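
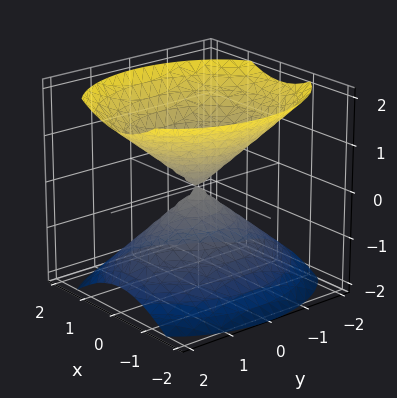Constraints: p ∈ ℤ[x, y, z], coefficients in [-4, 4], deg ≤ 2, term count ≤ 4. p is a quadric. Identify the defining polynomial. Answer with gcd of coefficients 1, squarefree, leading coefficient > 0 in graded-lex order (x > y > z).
I count 2 distinct pieces. They look like related sheets of one shape, so recover p as a whole.
deg p = 2. Two nappes meeting at a single point; a quadric.
Symmetries: mirror symmetry x ↦ −x ⇒ only even powers of x; mirror symmetry y ↦ −y ⇒ only even powers of y; mirror symmetry z ↦ −z ⇒ only even powers of z.
Reading off the gridlines: one z-axis crossing is at z = 0; one y-axis crossing is at y = 0.
Matching integer coefficients to the picture gives p.

3*x^2 + 2*y^2 - 3*z^2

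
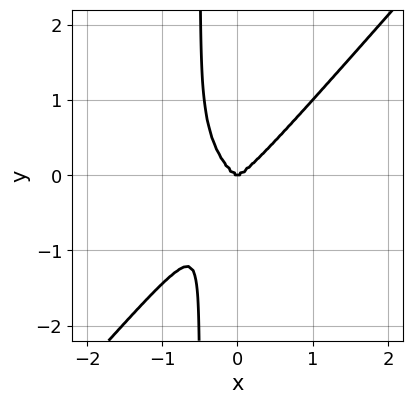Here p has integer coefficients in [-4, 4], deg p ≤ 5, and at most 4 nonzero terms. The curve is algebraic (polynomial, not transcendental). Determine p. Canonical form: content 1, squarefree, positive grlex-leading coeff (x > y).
1. deg p = 4. The shape is more complex than any degree-3 curve.
2. Observable constraints: one y-axis crossing is at y = 0; it crosses the x-axis at the gridline x = 0.
3. Assembling these constraints gives the stated polynomial.

3*x^4 - 2*x*y^3 - y^3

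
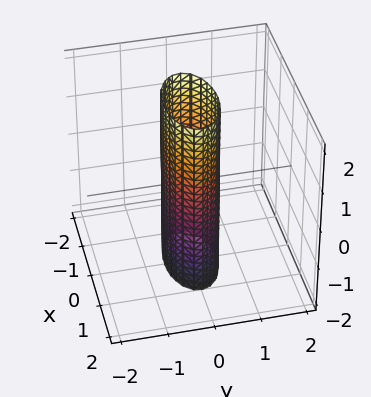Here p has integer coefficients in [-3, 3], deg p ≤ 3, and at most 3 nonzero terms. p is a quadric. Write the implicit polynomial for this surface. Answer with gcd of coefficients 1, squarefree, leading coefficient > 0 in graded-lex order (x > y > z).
1. The degree is 2 — a cylinder; a quadric.
2. Symmetries: mirror symmetry y ↦ −y ⇒ only even powers of y; it's symmetric under z → −z, forcing even powers of z; the x ↦ −x reflection is a symmetry, so x appears only in even powers.
3. Checking where it meets the axes: among the integer gridlines, it crosses the x-axis at x ∈ {-1, 1}; the surface avoids every integer z-axis point in the box.
4. The integer polynomial consistent with all of this is the stated p.

x^2 + 3*y^2 - 1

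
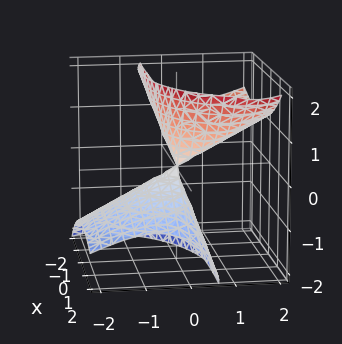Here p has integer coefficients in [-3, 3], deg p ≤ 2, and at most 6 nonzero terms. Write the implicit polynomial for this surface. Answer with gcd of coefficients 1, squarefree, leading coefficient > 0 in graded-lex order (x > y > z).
x^2 + x*z + 2*y^2 - 3*y*z - z^2

First, there are 2 components. Treating them together as one polynomial.
Next, degree: no degree-1 surface has this shape, so deg p = 2.
Next, checking where it meets the axes: one z-axis crossing is at z = 0; one x-axis crossing is at x = 0; one y-axis crossing is at y = 0.
Finally, the integer polynomial consistent with all of this is the stated p.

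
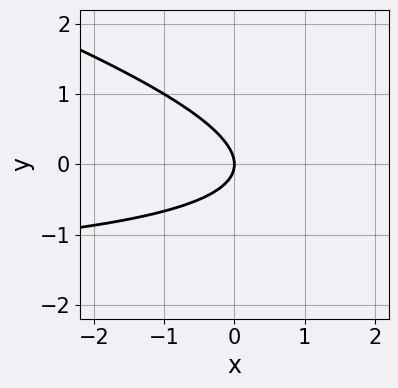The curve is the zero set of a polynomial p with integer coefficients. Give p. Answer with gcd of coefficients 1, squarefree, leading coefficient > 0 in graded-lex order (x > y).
x*y + 3*y^2 + 2*x

(a) The degree is 2 — no degree-1 curve has this shape.
(b) Reading off the gridlines: it crosses the x-axis at the gridline x = 0; it crosses the y-axis at the gridline y = 0.
(c) The integer polynomial consistent with all of this is the stated p.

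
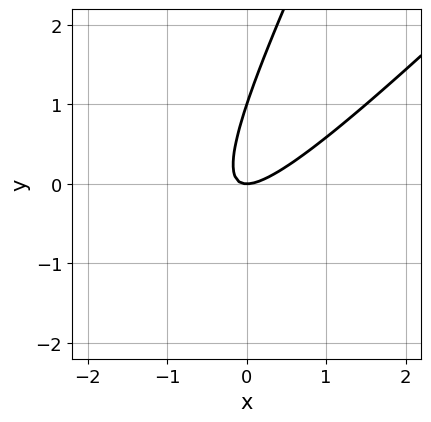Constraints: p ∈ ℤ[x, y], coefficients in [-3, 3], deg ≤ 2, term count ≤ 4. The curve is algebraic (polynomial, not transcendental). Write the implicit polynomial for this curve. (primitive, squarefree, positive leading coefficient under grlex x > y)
2*x^2 - 3*x*y + y^2 - y

The degree is 2 — a generic line meets the curve in up to 2 points.
From the axis intercepts and sections: the y-axis gridline crossings are at y ∈ {0, 1}; it crosses the x-axis at the gridline x = 0.
Together with the visible shape, these determine p as stated.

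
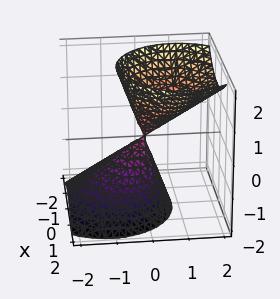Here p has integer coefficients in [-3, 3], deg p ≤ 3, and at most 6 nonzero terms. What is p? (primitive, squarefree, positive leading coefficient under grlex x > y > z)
2*x^2 + 2*y^2 - 2*y*z - z^2

First, the picture has 2 separate pieces. Treating them together as one polynomial.
Then, deg p = 2. No degree-1 surface has this shape.
Next, checking where it meets the axes: it meets the z-axis at z = 0 (among the integer gridlines); it meets the y-axis at y = 0 (among the integer gridlines).
Finally, matching integer coefficients to the picture gives p.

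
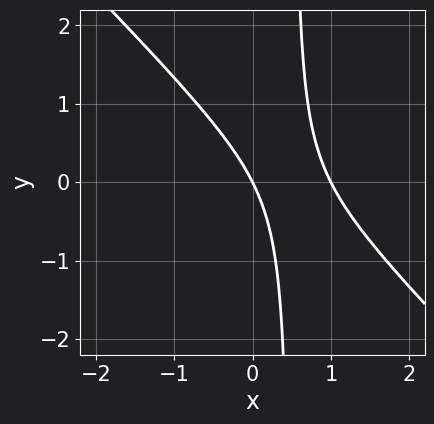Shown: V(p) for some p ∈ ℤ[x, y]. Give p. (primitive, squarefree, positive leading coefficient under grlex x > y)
2*x^2 + 2*x*y - 2*x - y

deg p = 2. The shape is more complex than any degree-1 curve.
Against the integer gridlines: among the integer gridlines, it crosses the x-axis at x ∈ {0, 1}; it crosses the y-axis at the gridline y = 0.
These observations pin down the coefficients.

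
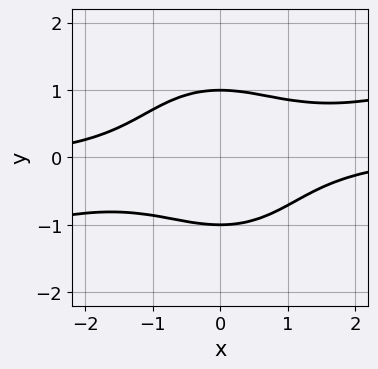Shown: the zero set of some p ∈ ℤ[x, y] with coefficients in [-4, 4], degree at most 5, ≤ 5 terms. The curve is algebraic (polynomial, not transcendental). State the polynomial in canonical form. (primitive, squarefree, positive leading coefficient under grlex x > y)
(a) Degree: the shape is more complex than any degree-3 curve, so deg p = 4.
(b) Against the integer gridlines: among the integer gridlines, it crosses the y-axis at y ∈ {-1, 1}; it misses every integer gridline on the x-axis.
(c) Fitting integer coefficients to these (and the overall shape) gives p.

x^3*y - 3*x^2*y^2 - 3*y^4 + 3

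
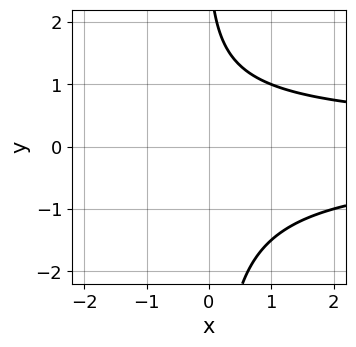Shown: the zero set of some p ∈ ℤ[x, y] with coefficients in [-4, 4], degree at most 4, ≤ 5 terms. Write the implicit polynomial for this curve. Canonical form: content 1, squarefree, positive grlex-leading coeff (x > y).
2*x*y^2 + y - 3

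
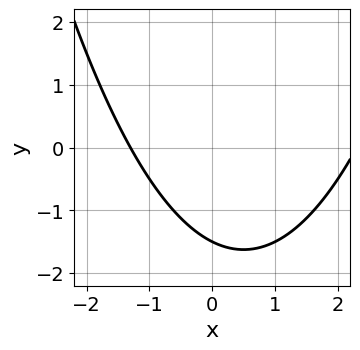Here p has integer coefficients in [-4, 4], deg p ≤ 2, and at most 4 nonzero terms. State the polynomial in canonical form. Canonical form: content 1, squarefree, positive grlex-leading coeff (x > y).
(a) The degree is 2 — no degree-1 curve has this shape.
(b) Solving for integer coefficients yields p as stated.

x^2 - x - 2*y - 3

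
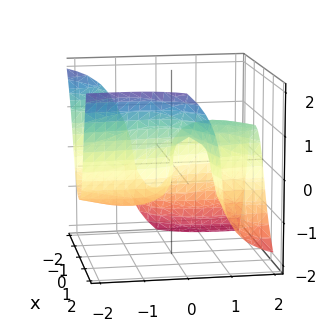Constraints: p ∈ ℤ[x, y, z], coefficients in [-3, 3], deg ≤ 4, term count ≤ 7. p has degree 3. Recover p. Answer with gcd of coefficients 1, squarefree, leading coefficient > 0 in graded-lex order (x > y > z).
(a) Degree: the shape is more complex than any degree-2 surface, so deg p = 3.
(b) Observable constraints: it crosses the x-axis at the gridline x = 0; it meets the y-axis at y = 0 (among the integer gridlines).
(c) Fitting integer coefficients to these (and the overall shape) gives p.

x^3 - 3*x^2*y - y^2*z - z^3 + 2*y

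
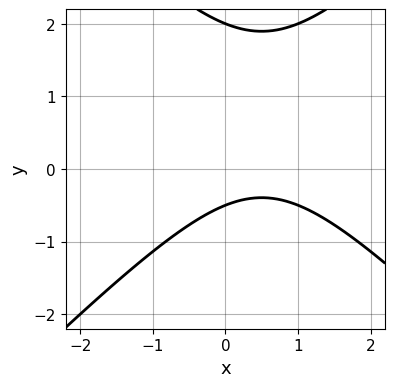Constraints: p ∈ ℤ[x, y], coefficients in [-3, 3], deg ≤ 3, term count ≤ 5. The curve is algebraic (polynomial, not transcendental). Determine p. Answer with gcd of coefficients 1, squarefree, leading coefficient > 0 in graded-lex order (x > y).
1. The degree is 2 — a generic line meets the curve in up to 2 points.
2. Observable constraints: it meets the y-axis at y = 2 (among the integer gridlines); no x-intercept at any integer in the box.
3. Matching integer coefficients to the picture gives p.

2*x^2 - 2*y^2 - 2*x + 3*y + 2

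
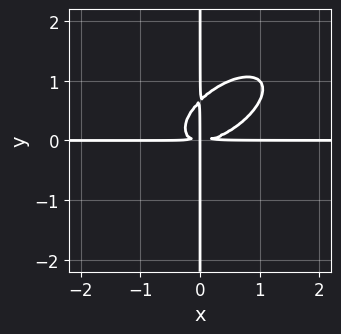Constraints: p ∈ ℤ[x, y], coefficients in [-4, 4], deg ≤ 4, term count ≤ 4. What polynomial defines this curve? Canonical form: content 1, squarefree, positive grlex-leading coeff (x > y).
First, degree: a generic line meets the curve in up to 4 points, so deg p = 4.
Then, checking where it meets the axes: every point of the x-axis in the box is on the curve; the visible y-axis segment lies entirely on the curve.
Finally, the integer polynomial consistent with all of this is the stated p.

2*x^3*y - 3*x^2*y^2 + 3*x*y^3 - 2*x*y^2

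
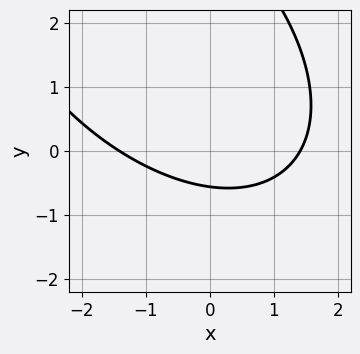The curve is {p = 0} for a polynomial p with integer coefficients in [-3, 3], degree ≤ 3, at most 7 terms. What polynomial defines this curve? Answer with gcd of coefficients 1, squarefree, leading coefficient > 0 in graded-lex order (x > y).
deg p = 2.
Putting this together gives p.

x^2 + x*y + y^2 - 3*y - 2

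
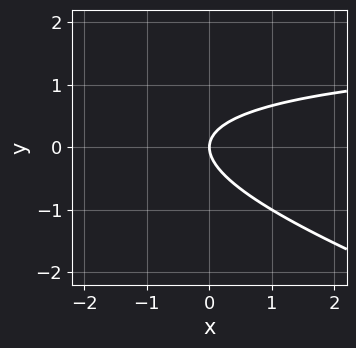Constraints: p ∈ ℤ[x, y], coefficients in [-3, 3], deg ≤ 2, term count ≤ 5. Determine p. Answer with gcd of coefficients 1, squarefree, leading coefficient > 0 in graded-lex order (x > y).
x*y + 3*y^2 - 2*x

1. Degree: no degree-1 curve has this shape, so deg p = 2.
2. From the axis intercepts and sections: it meets the x-axis at x = 0 (among the integer gridlines); one y-axis crossing is at y = 0.
3. Matching integer coefficients to the picture gives p.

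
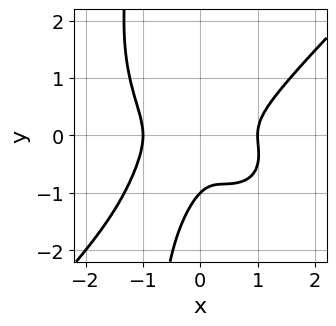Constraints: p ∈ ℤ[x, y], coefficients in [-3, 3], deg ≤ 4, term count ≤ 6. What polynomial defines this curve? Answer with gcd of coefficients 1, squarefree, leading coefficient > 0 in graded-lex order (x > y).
First, degree: a generic line meets the curve in up to 4 points, so deg p = 4.
Next, from the visible intercepts: among the integer gridlines, it crosses the x-axis at x ∈ {-1, 1}; it crosses the y-axis at the gridline y = -1.
Finally, assembling these constraints gives the stated polynomial.

x^4 - x*y^3 - y^3 - x^2 - y^2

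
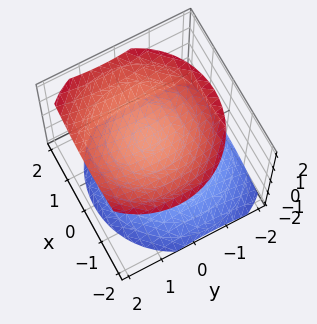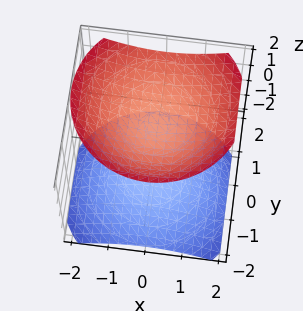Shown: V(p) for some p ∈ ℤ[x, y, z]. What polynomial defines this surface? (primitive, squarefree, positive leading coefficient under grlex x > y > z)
2*x^2 + 2*y^2 - y*z - 3*z^2 + 3

1. The picture has 2 separate pieces. Treating them together as one polynomial.
2. Degree: no degree-1 surface has this shape, so deg p = 2.
3. From the visible intercepts: no x-intercept at any integer in the box; the z-axis gridline crossings are at z ∈ {-1, 1}; it misses every integer gridline on the y-axis.
4. Assembling these constraints gives the stated polynomial.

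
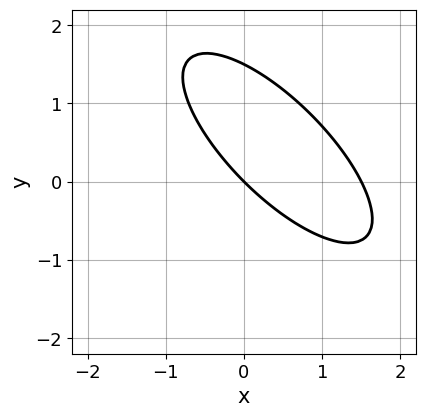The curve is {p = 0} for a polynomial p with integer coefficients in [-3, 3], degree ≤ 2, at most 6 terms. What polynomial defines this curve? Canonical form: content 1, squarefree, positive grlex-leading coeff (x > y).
1. The degree is 2 — no degree-1 curve has this shape.
2. Against the integer gridlines: it crosses the x-axis at the gridline x = 0; one y-axis crossing is at y = 0.
3. Fitting integer coefficients to these (and the overall shape) gives p.

2*x^2 + 3*x*y + 2*y^2 - 3*x - 3*y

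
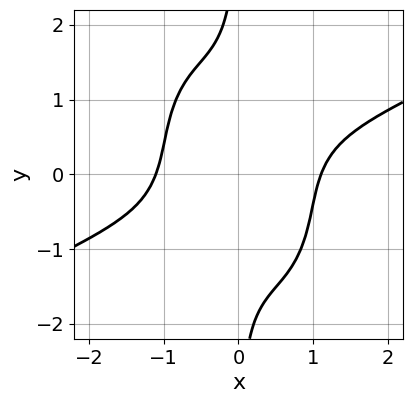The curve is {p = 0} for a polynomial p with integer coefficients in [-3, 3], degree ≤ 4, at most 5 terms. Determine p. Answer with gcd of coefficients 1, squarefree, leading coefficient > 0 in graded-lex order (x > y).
2*x^4 - 3*x^3*y - 2*x^2*y^2 - 2*x*y^3 - 3

Degree: a generic line meets the curve in up to 4 points, so deg p = 4.
Observable constraints: it misses every integer gridline on the y-axis.
These observations pin down the coefficients.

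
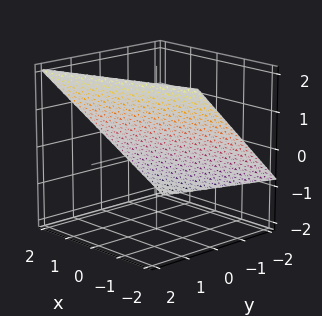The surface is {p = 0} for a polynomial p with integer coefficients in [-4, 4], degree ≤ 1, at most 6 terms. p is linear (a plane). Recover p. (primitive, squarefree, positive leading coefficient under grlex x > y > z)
x - 3*y + 3*z - 2

First, deg p = 1.
Next, reading off the gridlines: it meets the x-axis at x = 2 (among the integer gridlines).
Finally, together with the visible shape, these determine p as stated.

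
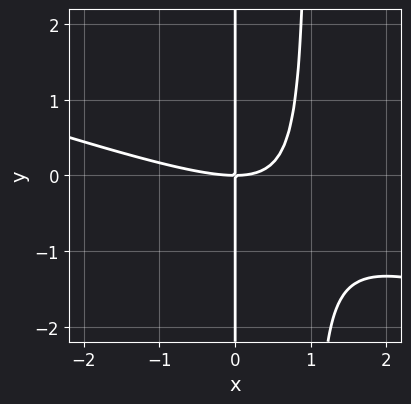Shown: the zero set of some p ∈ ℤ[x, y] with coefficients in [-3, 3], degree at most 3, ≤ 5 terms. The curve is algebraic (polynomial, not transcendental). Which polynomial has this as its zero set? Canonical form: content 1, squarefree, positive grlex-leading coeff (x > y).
(a) The degree is 3 — a generic line meets the curve in up to 3 points.
(b) Observable constraints: the visible y-axis segment lies entirely on the curve; one x-axis crossing is at x = 0.
(c) Fitting integer coefficients to these (and the overall shape) gives p.

x^3 + 3*x^2*y - 3*x*y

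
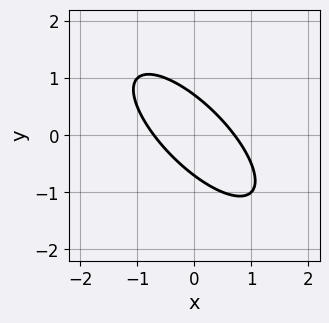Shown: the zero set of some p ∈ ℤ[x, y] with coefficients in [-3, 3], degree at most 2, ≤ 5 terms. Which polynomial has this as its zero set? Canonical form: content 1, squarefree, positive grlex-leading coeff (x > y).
First, deg p = 2. A generic line meets the curve in up to 2 points.
Finally, the integer polynomial consistent with all of this is the stated p.

2*x^2 + 3*x*y + 2*y^2 - 1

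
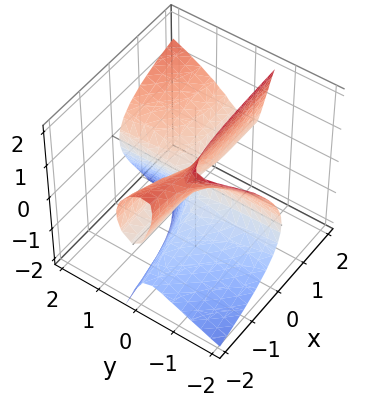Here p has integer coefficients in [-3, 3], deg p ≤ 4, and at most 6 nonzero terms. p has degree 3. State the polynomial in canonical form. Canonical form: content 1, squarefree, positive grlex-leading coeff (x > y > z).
3*x*y^2 - x*y*z - 3*y*z^2 - z^3 - x*z

1. Degree: the shape is more complex than any degree-2 surface, so deg p = 3.
2. From the visible intercepts: the visible y-axis segment lies entirely on the surface; it crosses the z-axis at the gridline z = 0.
3. Fitting integer coefficients to these (and the overall shape) gives p. Check: (-2, 0, 0) on the x-axis lies on the surface, and p(-2, 0, 0) = 0. ✓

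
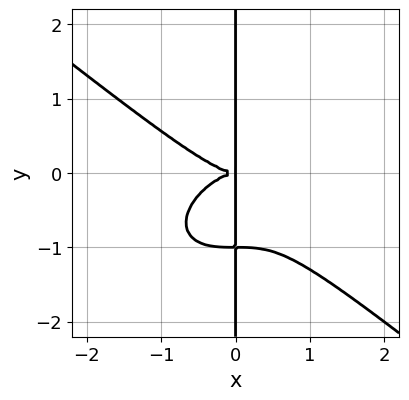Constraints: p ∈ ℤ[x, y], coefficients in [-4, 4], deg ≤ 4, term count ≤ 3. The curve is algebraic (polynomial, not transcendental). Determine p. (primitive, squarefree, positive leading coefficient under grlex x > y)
x^4 + 2*x*y^3 + 2*x*y^2

1. Degree: a generic line meets the curve in up to 4 points, so deg p = 4.
2. From the axis intercepts and sections: every point of the y-axis in the box is on the curve.
3. Fitting integer coefficients to these (and the overall shape) gives p.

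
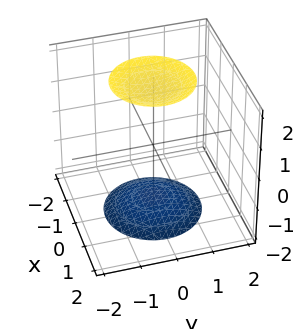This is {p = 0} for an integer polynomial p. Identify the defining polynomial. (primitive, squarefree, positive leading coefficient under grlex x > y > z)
There are 2 components.
deg p = 2.
Symmetry: the surface is invariant under rotation about z: p = q(x² + y², z).
Checking where it meets the axes: no y-intercept at any integer in the box; it misses every integer gridline on the x-axis.
The integer polynomial consistent with all of this is the stated p.

x^2 + y^2 - z^2 + 3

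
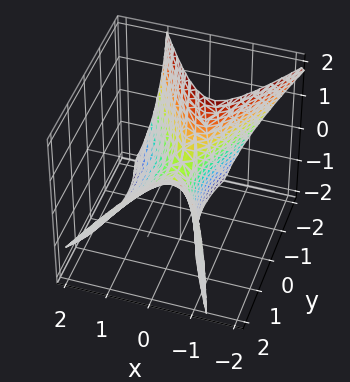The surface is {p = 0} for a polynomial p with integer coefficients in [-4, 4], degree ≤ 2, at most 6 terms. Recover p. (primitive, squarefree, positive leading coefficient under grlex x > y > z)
(a) deg p = 2. A generic line meets the surface in up to 2 points.
(b) Checking where it meets the axes: one z-axis crossing is at z = 0; it crosses the x-axis at the gridline x = 0.
(c) Assembling these constraints gives the stated polynomial.

3*x^2 + 2*x*z - y^2 + y*z + z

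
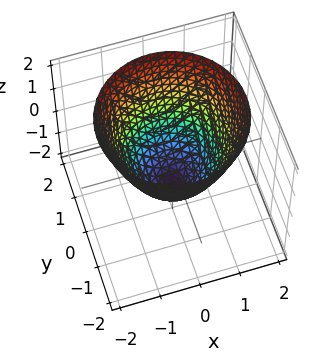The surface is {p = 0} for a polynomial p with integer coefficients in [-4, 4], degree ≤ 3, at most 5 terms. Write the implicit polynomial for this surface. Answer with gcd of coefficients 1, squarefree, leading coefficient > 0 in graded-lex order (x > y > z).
x^2 + y^2 - z - 1

(a) Degree: no degree-1 surface has this shape, so deg p = 2.
(b) Symmetry: the z-axis is an axis of rotation, so x and y enter only as x² + y².
(c) Against the integer gridlines: it crosses the z-axis at the gridline z = -1; the y-axis gridline crossings are at y ∈ {-1, 1}.
(d) Together with the visible shape, these determine p as stated. Check: (-1, 0, 0) on the x-axis lies on the surface, and p(-1, 0, 0) = 0. ✓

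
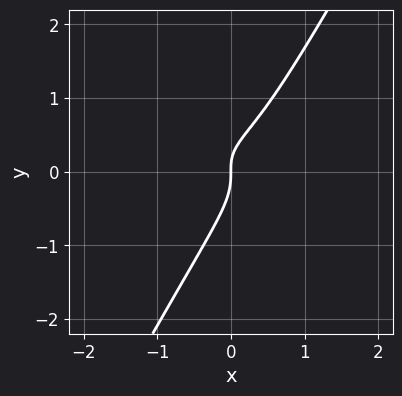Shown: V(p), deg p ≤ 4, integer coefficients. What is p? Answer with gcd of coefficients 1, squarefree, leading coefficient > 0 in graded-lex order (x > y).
1. Degree: a generic line meets the curve in up to 3 points, so deg p = 3.
2. Reading off the gridlines: it crosses the x-axis at the gridline x = 0; it meets the y-axis at y = 0 (among the integer gridlines).
3. Assembling these constraints gives the stated polynomial.

x^2*y + 3*x*y^2 - 2*y^3 - x*y + x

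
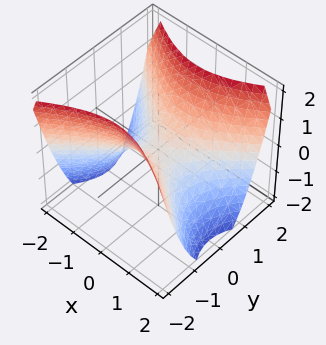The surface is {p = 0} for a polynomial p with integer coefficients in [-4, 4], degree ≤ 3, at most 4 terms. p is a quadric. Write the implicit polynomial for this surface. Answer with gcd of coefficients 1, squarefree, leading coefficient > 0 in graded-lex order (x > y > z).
deg p = 2. A saddle surface; a quadric.
Symmetries: mirror symmetry y ↦ −y ⇒ only even powers of y; it's symmetric under x → −x, forcing even powers of x.
Observable constraints: one y-axis crossing is at y = 0; one x-axis crossing is at x = 0.
These observations pin down the coefficients.

2*x^2 - 3*y^2 + 3*z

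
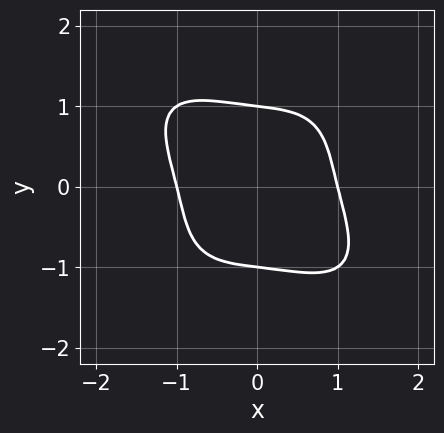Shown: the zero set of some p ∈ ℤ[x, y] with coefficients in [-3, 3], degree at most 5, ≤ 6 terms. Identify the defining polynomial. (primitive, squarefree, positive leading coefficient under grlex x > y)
Degree: no degree-3 curve has this shape, so deg p = 4.
From the axis intercepts and sections: among the integer gridlines, it crosses the y-axis at y ∈ {-1, 1}; the x-axis gridline crossings are at x ∈ {-1, 1}.
Assembling these constraints gives the stated polynomial.

2*x^4 + x^3*y + 2*y^4 + x*y - 2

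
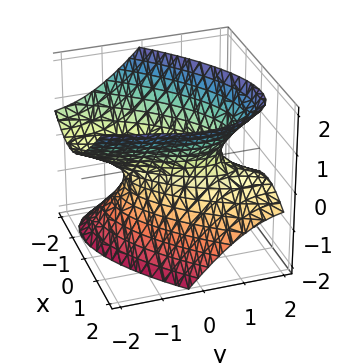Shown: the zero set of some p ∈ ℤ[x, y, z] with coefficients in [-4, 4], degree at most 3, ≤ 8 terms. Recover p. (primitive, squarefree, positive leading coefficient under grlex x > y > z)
1. Degree: no degree-1 surface has this shape, so deg p = 2.
2. From the visible intercepts: no z-intercept at any integer in the box; among the integer gridlines, it crosses the y-axis at y ∈ {-1, 1}.
3. Solving for integer coefficients yields p as stated.

2*x^2 - 2*x*y + y^2 + 2*y*z - 2*z^2 - 1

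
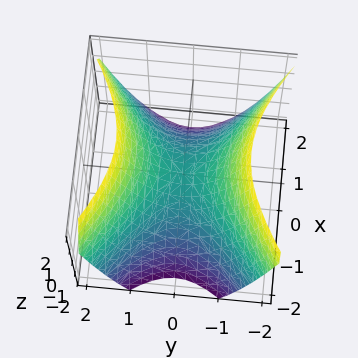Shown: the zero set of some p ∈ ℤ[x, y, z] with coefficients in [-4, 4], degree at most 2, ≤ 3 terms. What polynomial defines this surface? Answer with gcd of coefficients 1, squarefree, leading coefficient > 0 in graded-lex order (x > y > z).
1. The degree is 2 — a hyperbolic paraboloid; a quadric.
2. Symmetries: the x ↦ −x reflection is a symmetry, so x appears only in even powers; it's symmetric under y → −y, forcing even powers of y.
3. Checking where it meets the axes: it crosses the z-axis at the gridline z = 0; it meets the y-axis at y = 0 (among the integer gridlines); it crosses the x-axis at the gridline x = 0.
4. The integer polynomial consistent with all of this is the stated p.

2*x^2 - 3*y^2 + 3*z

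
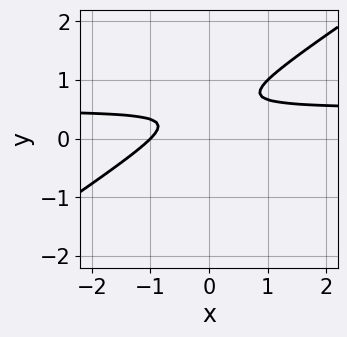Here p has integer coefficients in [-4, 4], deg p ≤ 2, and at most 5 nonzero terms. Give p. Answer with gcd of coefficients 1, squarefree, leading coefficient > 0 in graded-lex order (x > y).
2*x*y - 3*y^2 - x + 3*y - 1

1. The degree is 2 — a generic line meets the curve in up to 2 points.
2. Reading off the gridlines: one x-axis crossing is at x = -1; no y-intercept at any integer in the box.
3. The integer polynomial consistent with all of this is the stated p.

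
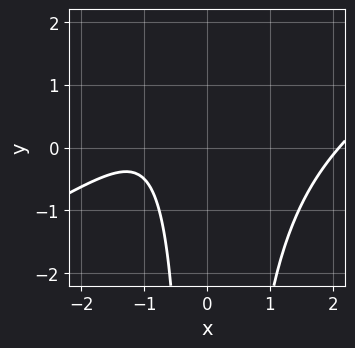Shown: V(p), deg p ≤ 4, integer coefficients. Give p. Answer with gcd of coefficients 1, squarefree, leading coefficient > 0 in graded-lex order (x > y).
x^3 - 2*x^2*y - 3*x - 3

First, degree: no degree-2 curve has this shape, so deg p = 3.
Then, against the integer gridlines: it misses every integer gridline on the y-axis; it misses every integer gridline on the x-axis.
Finally, together with the visible shape, these determine p as stated.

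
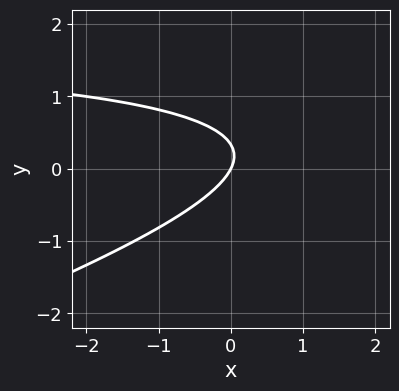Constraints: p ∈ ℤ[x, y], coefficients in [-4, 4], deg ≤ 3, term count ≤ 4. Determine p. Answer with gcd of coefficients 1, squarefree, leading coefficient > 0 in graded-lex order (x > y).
(a) deg p = 2. No degree-1 curve has this shape.
(b) Reading off the gridlines: it meets the x-axis at x = 0 (among the integer gridlines); one y-axis crossing is at y = 0.
(c) Solving for integer coefficients yields p as stated.

x*y - 3*y^2 - 2*x + y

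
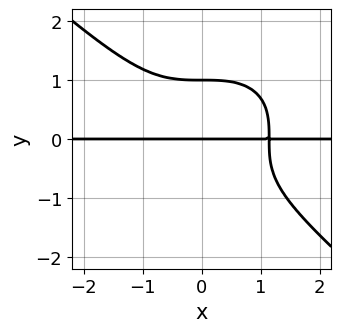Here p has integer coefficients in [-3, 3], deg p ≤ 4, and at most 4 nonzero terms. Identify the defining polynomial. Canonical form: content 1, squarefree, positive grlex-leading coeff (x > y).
2*x^3*y + 3*y^4 - 3*y

First, degree: the shape is more complex than any degree-3 curve, so deg p = 4.
Next, reading off the gridlines: the visible x-axis segment lies entirely on the curve; among the integer gridlines, it crosses the y-axis at y ∈ {0, 1}.
Finally, assembling these constraints gives the stated polynomial.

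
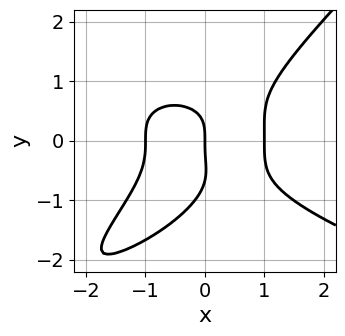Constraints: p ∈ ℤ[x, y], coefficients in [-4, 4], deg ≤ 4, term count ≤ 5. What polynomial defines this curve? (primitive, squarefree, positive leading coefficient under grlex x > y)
3*x*y^3 - 3*y^4 + 3*x^3 - 2*y^3 - 3*x

First, deg p = 4.
Then, from the axis intercepts and sections: it crosses the y-axis at the gridline y = 0; the x-axis gridline crossings are at x ∈ {-1, 0, 1}.
Finally, these observations pin down the coefficients.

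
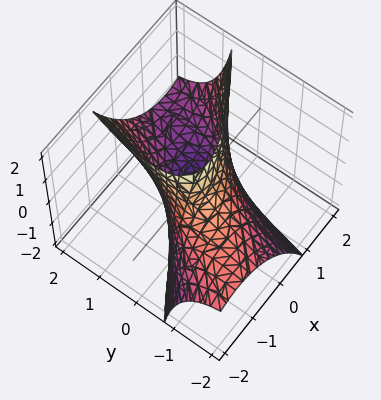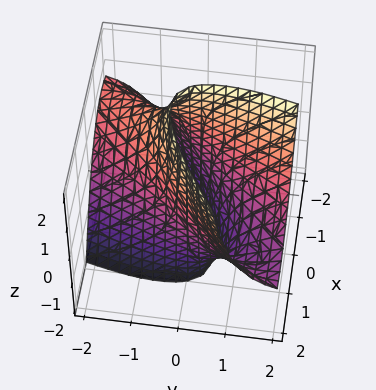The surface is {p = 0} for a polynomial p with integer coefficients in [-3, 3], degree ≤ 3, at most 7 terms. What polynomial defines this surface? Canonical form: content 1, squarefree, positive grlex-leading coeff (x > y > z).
2*x^2 - 3*x*y + y^2 - 2*y*z - 2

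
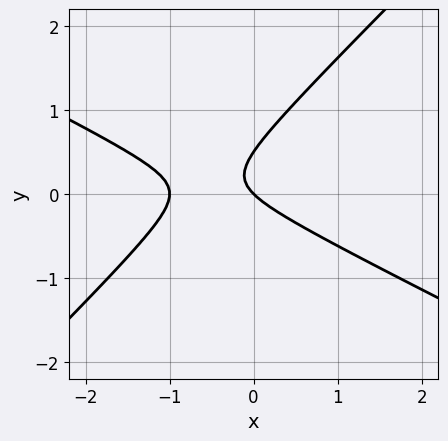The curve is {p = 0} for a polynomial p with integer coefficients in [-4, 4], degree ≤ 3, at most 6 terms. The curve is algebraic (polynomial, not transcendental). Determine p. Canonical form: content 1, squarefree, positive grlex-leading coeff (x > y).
x^2 + x*y - 2*y^2 + x + y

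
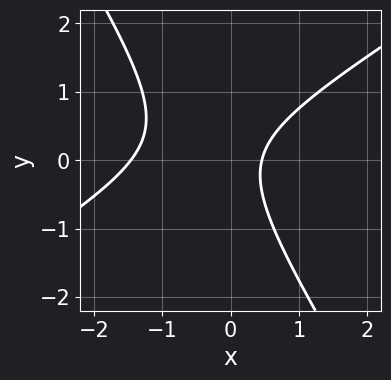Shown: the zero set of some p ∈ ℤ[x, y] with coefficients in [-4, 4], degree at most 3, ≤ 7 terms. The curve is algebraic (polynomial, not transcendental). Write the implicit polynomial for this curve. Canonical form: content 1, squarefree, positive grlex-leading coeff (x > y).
3*x^2 - 3*x*y - 3*y^2 + 3*x - 2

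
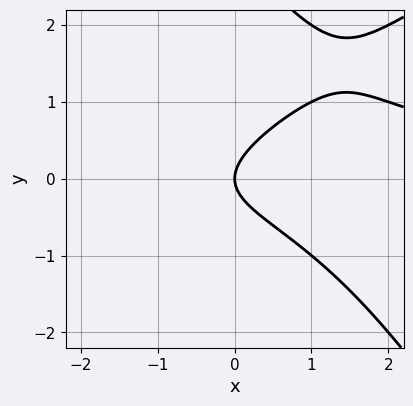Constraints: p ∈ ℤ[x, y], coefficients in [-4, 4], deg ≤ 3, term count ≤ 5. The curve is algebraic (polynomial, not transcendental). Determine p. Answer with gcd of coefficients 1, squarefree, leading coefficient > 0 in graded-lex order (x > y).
1. Degree: no degree-2 curve has this shape, so deg p = 3.
2. From the visible intercepts: one x-axis crossing is at x = 0; one y-axis crossing is at y = 0.
3. Putting this together gives p.

x^2*y - x*y^2 - y^3 + 3*y^2 - 2*x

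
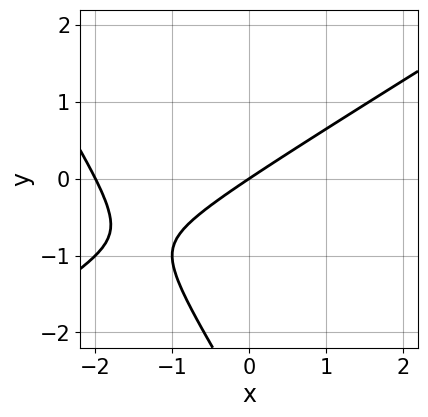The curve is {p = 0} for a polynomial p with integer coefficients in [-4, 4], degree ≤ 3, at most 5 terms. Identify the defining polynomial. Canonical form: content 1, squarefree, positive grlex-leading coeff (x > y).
x^2 - x*y - y^2 + 2*x - 3*y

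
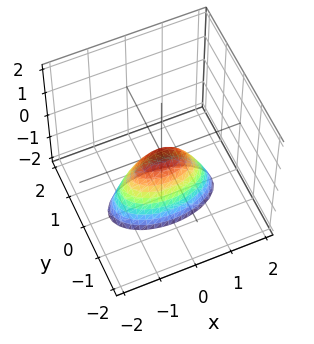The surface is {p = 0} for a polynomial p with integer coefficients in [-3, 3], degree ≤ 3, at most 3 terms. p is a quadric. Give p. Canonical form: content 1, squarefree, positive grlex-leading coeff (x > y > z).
x^2 + 3*y^2 + z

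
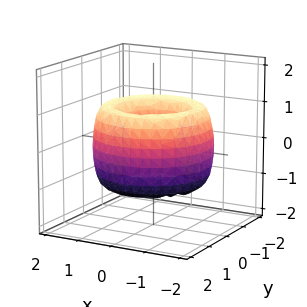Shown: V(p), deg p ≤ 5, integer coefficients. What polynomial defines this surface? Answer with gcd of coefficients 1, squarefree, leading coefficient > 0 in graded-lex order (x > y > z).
1. The degree is 4 — no degree-3 surface has this shape.
2. Symmetry: the surface is invariant under rotation about z: p = q(x² + y², z).
3. From the visible intercepts: it misses every integer gridline on the z-axis; a circular section at z = 0 has radius between 0 and 1.
4. Assembling these constraints gives the stated polynomial.

x^4 + 2*x^2*y^2 + y^4 - 3*x^2 - 3*y^2 + z^2 + 1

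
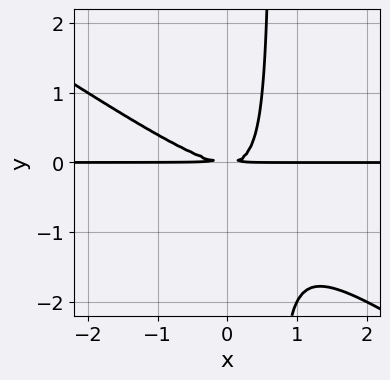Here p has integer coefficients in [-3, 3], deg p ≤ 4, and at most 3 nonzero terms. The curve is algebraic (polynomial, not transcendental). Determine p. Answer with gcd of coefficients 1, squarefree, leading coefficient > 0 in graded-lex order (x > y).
1. Degree: a generic line meets the curve in up to 3 points, so deg p = 3.
2. From the visible intercepts: the visible x-axis segment lies entirely on the curve.
3. The integer polynomial consistent with all of this is the stated p.

2*x^2*y + 3*x*y^2 - 2*y^2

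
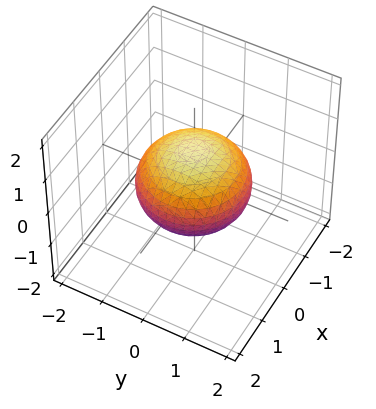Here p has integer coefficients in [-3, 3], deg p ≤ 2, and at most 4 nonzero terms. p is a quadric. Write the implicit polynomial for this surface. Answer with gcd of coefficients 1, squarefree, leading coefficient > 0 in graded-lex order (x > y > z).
First, degree: bounded and convex; a quadric, so deg p = 2.
Then, by symmetry, the surface is invariant under rotation about z: p = q(x² + y², z); mirror symmetry z ↦ −z ⇒ only even powers of z.
Then, against the integer gridlines: a circular section at z = 0 has radius between 1 and 2; among the integer gridlines, it crosses the z-axis at z ∈ {-1, 1}.
Finally, these observations pin down the coefficients.

2*x^2 + 2*y^2 + 3*z^2 - 3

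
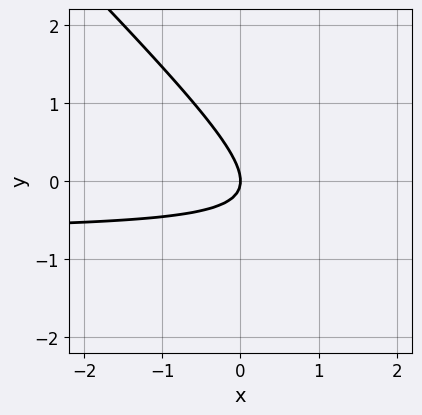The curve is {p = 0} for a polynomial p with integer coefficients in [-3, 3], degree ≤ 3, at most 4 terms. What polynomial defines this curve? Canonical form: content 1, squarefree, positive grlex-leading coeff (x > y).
3*x*y + 3*y^2 + 2*x

1. The degree is 2 — the shape is more complex than any degree-1 curve.
2. Checking where it meets the axes: one y-axis crossing is at y = 0; it crosses the x-axis at the gridline x = 0.
3. Putting this together gives p.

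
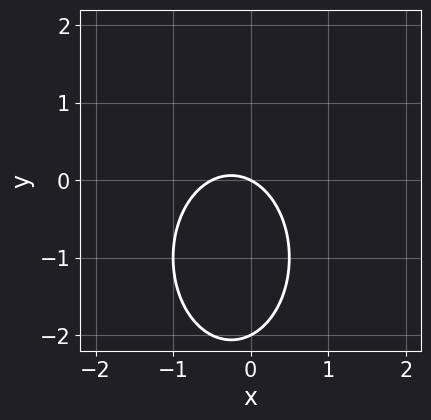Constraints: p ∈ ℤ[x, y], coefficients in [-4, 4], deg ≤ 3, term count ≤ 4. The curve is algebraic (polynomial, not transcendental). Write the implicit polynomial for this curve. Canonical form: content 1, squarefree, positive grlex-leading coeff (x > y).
2*x^2 + y^2 + x + 2*y

1. Degree: no degree-1 curve has this shape, so deg p = 2.
2. Observable constraints: one x-axis crossing is at x = 0; among the integer gridlines, it crosses the y-axis at y ∈ {-2, 0}.
3. Assembling these constraints gives the stated polynomial.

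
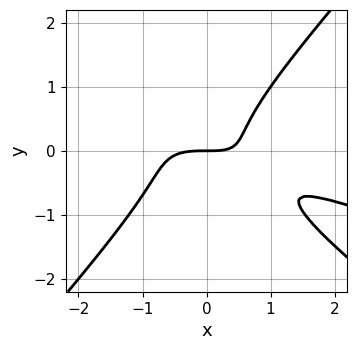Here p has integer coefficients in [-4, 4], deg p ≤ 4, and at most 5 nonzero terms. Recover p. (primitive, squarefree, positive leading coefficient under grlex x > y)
x^3 + 3*x^2*y - 3*y^3 + x*y - 2*y

1. deg p = 3. No degree-2 curve has this shape.
2. Observable constraints: one x-axis crossing is at x = 0; it crosses the y-axis at the gridline y = 0.
3. Solving for integer coefficients yields p as stated.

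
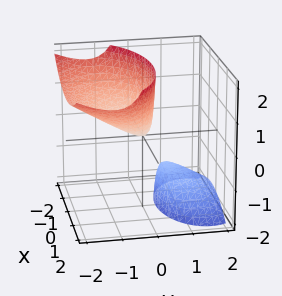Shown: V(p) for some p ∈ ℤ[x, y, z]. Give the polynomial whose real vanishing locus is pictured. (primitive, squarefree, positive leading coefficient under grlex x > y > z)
(a) There are 2 components.
(b) deg p = 2.
(c) Observable constraints: one y-axis crossing is at y = 0; it meets the x-axis at x = 0 (among the integer gridlines).
(d) Putting this together gives p.

x^2 + 2*y^2 + 3*y*z - z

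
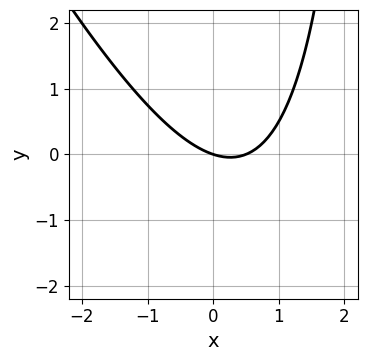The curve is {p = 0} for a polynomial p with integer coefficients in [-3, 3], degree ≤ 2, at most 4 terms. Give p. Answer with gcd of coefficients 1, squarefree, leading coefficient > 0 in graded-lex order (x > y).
2*x^2 + x*y - x - 3*y

(a) Degree: the shape is more complex than any degree-1 curve, so deg p = 2.
(b) Reading off the gridlines: it crosses the y-axis at the gridline y = 0; it meets the x-axis at x = 0 (among the integer gridlines).
(c) These observations pin down the coefficients.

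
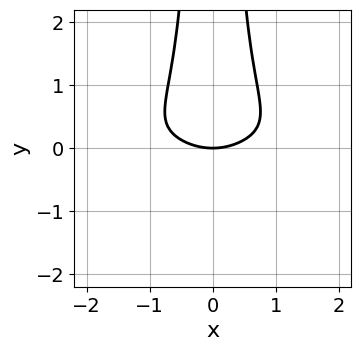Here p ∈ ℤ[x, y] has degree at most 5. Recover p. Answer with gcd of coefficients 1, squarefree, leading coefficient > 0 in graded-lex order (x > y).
3*x^2*y^2 + x^2 - 2*y

Degree: a generic line meets the curve in up to 4 points, so deg p = 4.
Symmetries: it's symmetric under x → −x, forcing even powers of x.
Reading off the gridlines: it meets the y-axis at y = 0 (among the integer gridlines); one x-axis crossing is at x = 0.
Putting this together gives p.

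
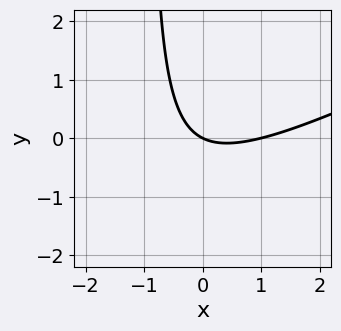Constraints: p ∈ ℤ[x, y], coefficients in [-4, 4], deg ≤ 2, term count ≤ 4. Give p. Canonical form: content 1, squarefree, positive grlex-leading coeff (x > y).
x^2 - 2*x*y - x - 2*y

1. Degree: the shape is more complex than any degree-1 curve, so deg p = 2.
2. Reading off the gridlines: it crosses the y-axis at the gridline y = 0; the x-axis gridline crossings are at x ∈ {0, 1}.
3. The integer polynomial consistent with all of this is the stated p.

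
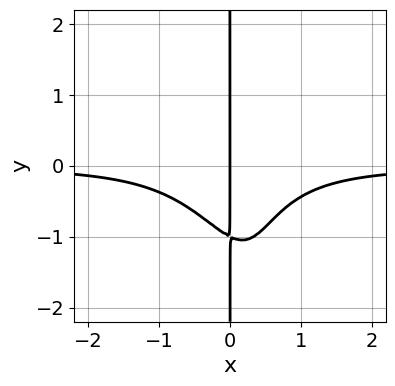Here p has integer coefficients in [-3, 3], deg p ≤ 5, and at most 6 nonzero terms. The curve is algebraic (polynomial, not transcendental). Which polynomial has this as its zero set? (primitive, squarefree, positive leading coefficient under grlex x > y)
First, the degree is 4 — the shape is more complex than any degree-3 curve.
Then, from the axis intercepts and sections: it crosses the x-axis at the gridline x = 0; the visible y-axis segment lies entirely on the curve.
Finally, matching integer coefficients to the picture gives p.

3*x^3*y + x^2*y^2 + 2*x*y + 2*x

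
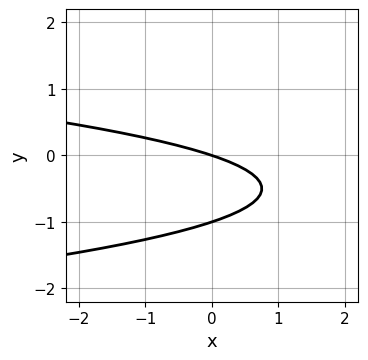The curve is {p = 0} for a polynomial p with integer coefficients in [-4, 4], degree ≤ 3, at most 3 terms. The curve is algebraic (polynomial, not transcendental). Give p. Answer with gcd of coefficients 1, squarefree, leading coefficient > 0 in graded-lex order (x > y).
3*y^2 + x + 3*y

1. The degree is 2 — the shape is more complex than any degree-1 curve.
2. Against the integer gridlines: the y-axis gridline crossings are at y ∈ {-1, 0}; it meets the x-axis at x = 0 (among the integer gridlines).
3. Together with the visible shape, these determine p as stated.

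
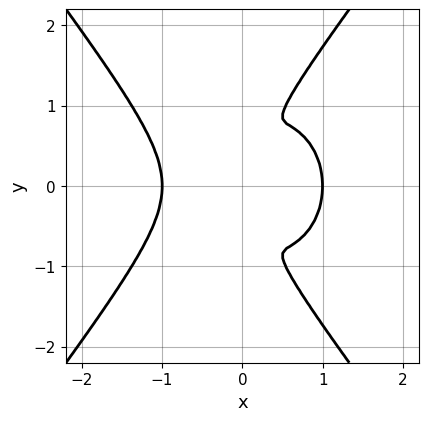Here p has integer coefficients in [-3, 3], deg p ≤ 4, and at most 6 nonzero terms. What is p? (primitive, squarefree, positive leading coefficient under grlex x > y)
3*x^4 - y^4 + 3*x*y^2 - 3*x^2

1. Degree: a generic line meets the curve in up to 4 points, so deg p = 4.
2. Symmetries: it's symmetric under y → −y, forcing even powers of y.
3. From the visible intercepts: among the integer gridlines, it crosses the x-axis at x ∈ {-1, 1}.
4. Solving for integer coefficients yields p as stated.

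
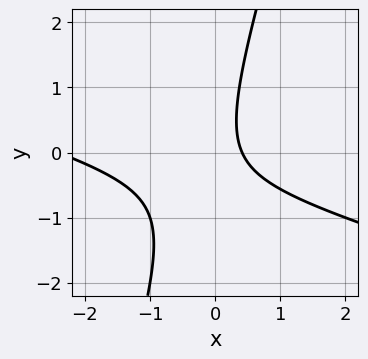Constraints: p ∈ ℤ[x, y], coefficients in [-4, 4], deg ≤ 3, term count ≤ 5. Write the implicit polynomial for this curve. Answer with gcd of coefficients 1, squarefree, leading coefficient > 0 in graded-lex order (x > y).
(a) The degree is 2 — a generic line meets the curve in up to 2 points.
(b) Reading off the gridlines: the curve avoids every integer y-axis point in the box.
(c) Assembling these constraints gives the stated polynomial.

x^2 + 3*x*y - y^2 + 2*x - 1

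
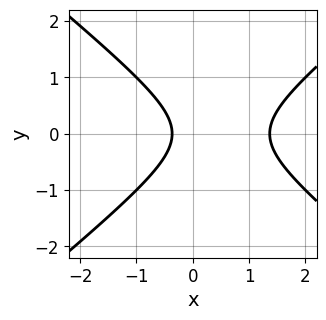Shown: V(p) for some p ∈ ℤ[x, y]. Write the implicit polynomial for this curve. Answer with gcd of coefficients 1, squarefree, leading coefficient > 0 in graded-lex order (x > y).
deg p = 2.
Symmetries: mirror symmetry y ↦ −y ⇒ only even powers of y.
Against the integer gridlines: it misses every integer gridline on the y-axis.
Together with the visible shape, these determine p as stated.

2*x^2 - 3*y^2 - 2*x - 1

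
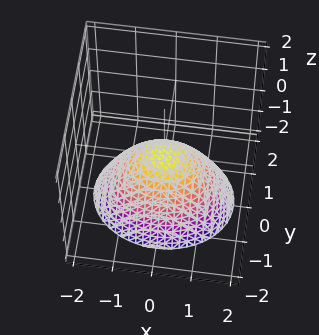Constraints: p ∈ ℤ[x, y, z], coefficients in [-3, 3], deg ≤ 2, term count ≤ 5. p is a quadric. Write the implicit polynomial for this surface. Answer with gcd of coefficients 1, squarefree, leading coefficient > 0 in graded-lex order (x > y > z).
First, degree: a paraboloid; a quadric, so deg p = 2.
Next, symmetries: it's symmetric under x → −x, forcing even powers of x; mirror symmetry y ↦ −y ⇒ only even powers of y.
Next, checking where it meets the axes: one x-axis crossing is at x = 0; it crosses the y-axis at the gridline y = 0.
Finally, putting this together gives p.

2*x^2 + 3*y^2 + 3*z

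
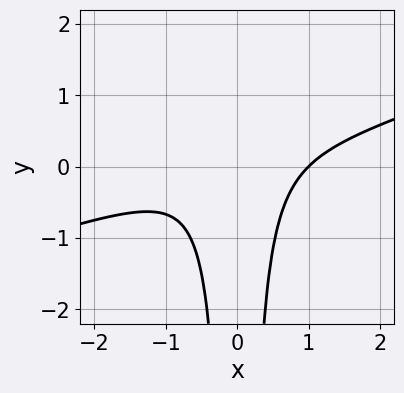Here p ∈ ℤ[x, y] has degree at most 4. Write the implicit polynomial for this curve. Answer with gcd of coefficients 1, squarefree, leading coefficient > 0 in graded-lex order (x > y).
First, deg p = 3. The shape is more complex than any degree-2 curve.
Then, reading off the gridlines: the curve avoids every integer y-axis point in the box; it meets the x-axis at x = 1 (among the integer gridlines).
Finally, matching integer coefficients to the picture gives p.

x^3 - 3*x^2*y - 1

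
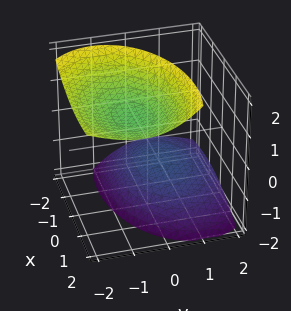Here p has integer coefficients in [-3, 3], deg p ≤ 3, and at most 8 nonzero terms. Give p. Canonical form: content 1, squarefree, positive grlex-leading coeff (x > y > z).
(a) I count 2 distinct pieces. Treating them together as one polynomial.
(b) The degree is 2 — the shape is more complex than any degree-1 surface.
(c) Checking where it meets the axes: no x-intercept at any integer in the box; no y-intercept at any integer in the box.
(d) Matching integer coefficients to the picture gives p.

x^2 - x*z + 2*y^2 + 2*y*z - 2*z^2 + 3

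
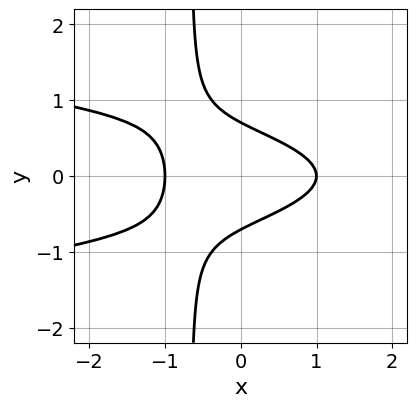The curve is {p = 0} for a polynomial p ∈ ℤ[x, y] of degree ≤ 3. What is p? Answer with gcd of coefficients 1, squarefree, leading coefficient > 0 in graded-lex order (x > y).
1. Degree: no degree-2 curve has this shape, so deg p = 3.
2. Symmetries: the y ↦ −y reflection is a symmetry, so y appears only in even powers.
3. From the visible intercepts: among the integer gridlines, it crosses the x-axis at x ∈ {-1, 1}.
4. These observations pin down the coefficients.

3*x*y^2 + x^2 + 2*y^2 - 1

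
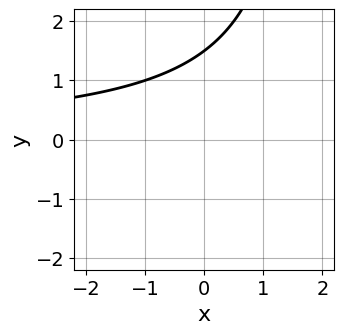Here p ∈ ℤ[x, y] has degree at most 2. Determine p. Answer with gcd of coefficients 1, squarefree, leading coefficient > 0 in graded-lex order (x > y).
1. Degree: a generic line meets the curve in up to 2 points, so deg p = 2.
2. From the axis intercepts and sections: the curve avoids every integer x-axis point in the box.
3. Fitting integer coefficients to these (and the overall shape) gives p.

x*y - 2*y + 3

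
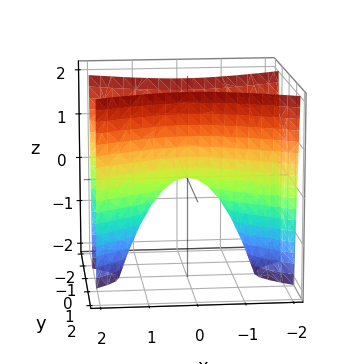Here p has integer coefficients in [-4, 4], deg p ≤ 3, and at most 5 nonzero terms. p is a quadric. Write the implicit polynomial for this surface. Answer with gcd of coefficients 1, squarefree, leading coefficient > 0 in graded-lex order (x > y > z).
x^2 - 3*y^2 + z

First, the degree is 2 — a saddle surface; a quadric.
Next, symmetries: mirror symmetry x ↦ −x ⇒ only even powers of x; it's symmetric under y → −y, forcing even powers of y.
Then, from the visible intercepts: it crosses the y-axis at the gridline y = 0; one z-axis crossing is at z = 0; it meets the x-axis at x = 0 (among the integer gridlines).
Finally, putting this together gives p.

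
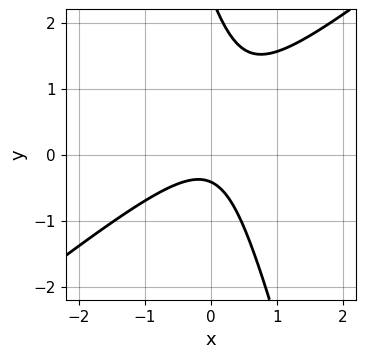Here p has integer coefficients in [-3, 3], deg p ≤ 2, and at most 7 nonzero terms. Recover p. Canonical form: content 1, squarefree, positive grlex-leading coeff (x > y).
(a) Degree: no degree-1 curve has this shape, so deg p = 2.
(b) Checking where it meets the axes: the curve avoids every integer x-axis point in the box.
(c) Assembling these constraints gives the stated polynomial.

3*x^2 - 3*x*y - y^2 + 2*y + 1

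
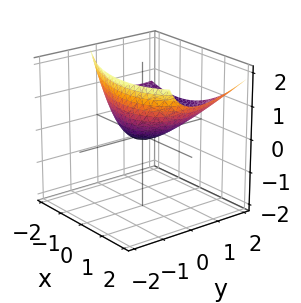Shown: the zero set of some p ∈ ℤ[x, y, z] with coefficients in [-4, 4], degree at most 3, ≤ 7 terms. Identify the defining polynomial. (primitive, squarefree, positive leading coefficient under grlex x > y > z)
(a) deg p = 2.
(b) From the axis intercepts and sections: it meets the z-axis at z = 0 (among the integer gridlines); one x-axis crossing is at x = 0; it crosses the y-axis at the gridline y = 0.
(c) Assembling these constraints gives the stated polynomial.

x^2 + x*y + y^2 - 2*y*z - 3*z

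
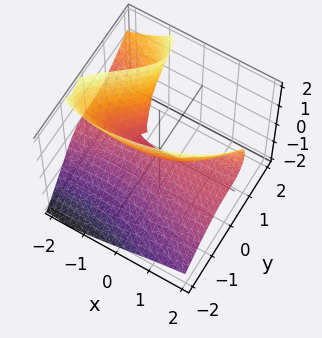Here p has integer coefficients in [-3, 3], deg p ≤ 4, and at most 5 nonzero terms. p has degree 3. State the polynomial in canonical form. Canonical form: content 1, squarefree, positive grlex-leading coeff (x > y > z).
(a) The degree is 3 — the shape is more complex than any degree-2 surface.
(b) From the visible intercepts: one z-axis crossing is at z = 0; it meets the y-axis at y = 0 (among the integer gridlines); every point of the x-axis in the box is on the surface.
(c) Putting this together gives p.

x^2*z - 2*x*y*z - 3*y^3 + 3*y^2*z - 2*z^2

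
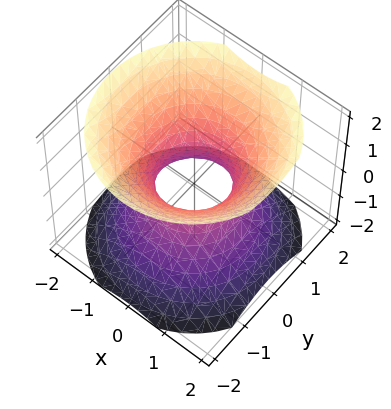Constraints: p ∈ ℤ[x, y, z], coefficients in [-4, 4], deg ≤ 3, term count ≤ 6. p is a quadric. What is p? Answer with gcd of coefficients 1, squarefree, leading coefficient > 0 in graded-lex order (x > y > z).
3*x^2 + 3*y^2 - 3*z^2 - 2

First, the degree is 2 — one connected sheet with a waist; a quadric.
Next, symmetries: the z ↦ −z reflection is a symmetry, so z appears only in even powers; the z-axis is an axis of rotation, so x and y enter only as x² + y².
Then, from the axis intercepts and sections: the surface avoids every integer z-axis point in the box; a circular section at z = 0 has radius between 0 and 1.
Finally, fitting integer coefficients to these (and the overall shape) gives p.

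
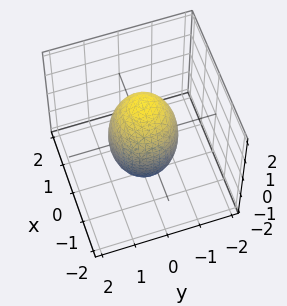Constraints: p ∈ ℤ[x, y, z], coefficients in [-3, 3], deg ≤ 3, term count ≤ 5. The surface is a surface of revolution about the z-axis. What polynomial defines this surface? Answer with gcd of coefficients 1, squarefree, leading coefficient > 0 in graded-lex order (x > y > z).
3*x^2 + 3*y^2 + z^2 - 3

(a) The degree is 2 — no degree-1 surface has this shape.
(b) Symmetries: the z-axis is an axis of rotation, so x and y enter only as x² + y².
(c) Observable constraints: a circular section at z = 1 has radius between 0 and 1; the y-axis gridline crossings are at y ∈ {-1, 1}.
(d) Putting this together gives p. Check: (-1, 0, 0) on the x-axis lies on the surface, and p(-1, 0, 0) = 0. ✓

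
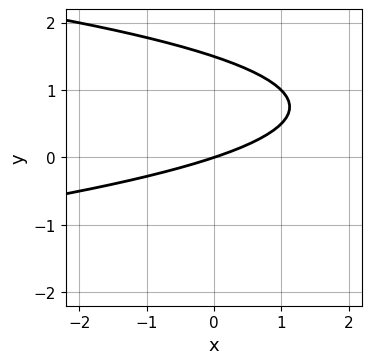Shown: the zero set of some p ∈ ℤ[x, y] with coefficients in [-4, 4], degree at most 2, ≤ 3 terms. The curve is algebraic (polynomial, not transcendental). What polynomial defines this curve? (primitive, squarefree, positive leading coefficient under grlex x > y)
(a) deg p = 2.
(b) From the axis intercepts and sections: it meets the y-axis at y = 0 (among the integer gridlines); one x-axis crossing is at x = 0.
(c) Solving for integer coefficients yields p as stated.

2*y^2 + x - 3*y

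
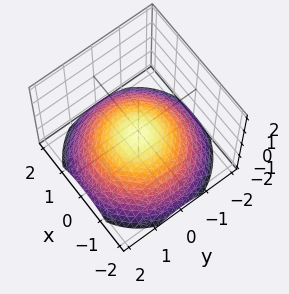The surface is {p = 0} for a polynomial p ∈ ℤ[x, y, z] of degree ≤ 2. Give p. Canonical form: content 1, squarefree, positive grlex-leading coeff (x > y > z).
deg p = 2.
Symmetries: the z-axis is an axis of rotation, so x and y enter only as x² + y².
Against the integer gridlines: the surface avoids every integer y-axis point in the box; a circular section at z = -1 has radius between 1 and 2.
The integer polynomial consistent with all of this is the stated p.

x^2 + y^2 + 3*z + 1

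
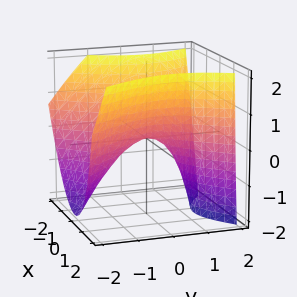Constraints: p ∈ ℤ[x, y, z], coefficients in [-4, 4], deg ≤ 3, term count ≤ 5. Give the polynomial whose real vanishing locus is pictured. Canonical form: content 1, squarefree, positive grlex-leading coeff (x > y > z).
1. deg p = 2. The shape is more complex than any degree-1 surface.
2. Checking where it meets the axes: it meets the z-axis at z = 0 (among the integer gridlines); it meets the x-axis at x = 0 (among the integer gridlines); it crosses the y-axis at the gridline y = 0.
3. These observations pin down the coefficients.

3*x^2 + x*z - 2*y^2 + y*z - 3*z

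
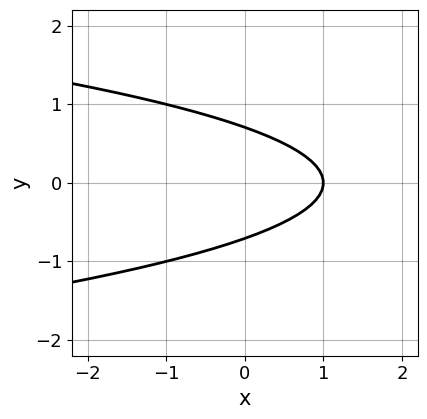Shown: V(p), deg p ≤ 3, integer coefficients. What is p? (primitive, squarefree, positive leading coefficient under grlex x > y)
The degree is 2 — no degree-1 curve has this shape.
Symmetries: mirror symmetry y ↦ −y ⇒ only even powers of y.
Reading off the gridlines: one x-axis crossing is at x = 1.
Fitting integer coefficients to these (and the overall shape) gives p.

2*y^2 + x - 1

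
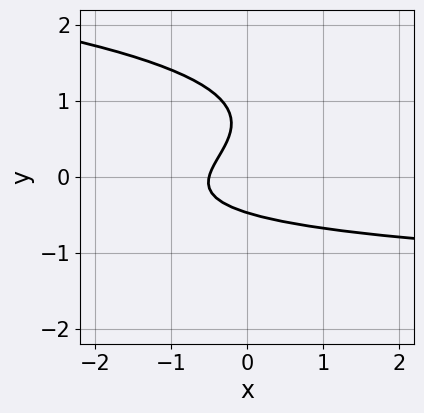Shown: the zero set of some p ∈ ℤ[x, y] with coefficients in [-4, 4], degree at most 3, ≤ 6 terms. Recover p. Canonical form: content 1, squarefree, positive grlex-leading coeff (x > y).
3*y^3 + x*y - 3*y^2 + 2*x + 1

First, the degree is 3 — a generic line meets the curve in up to 3 points.
Finally, putting this together gives p.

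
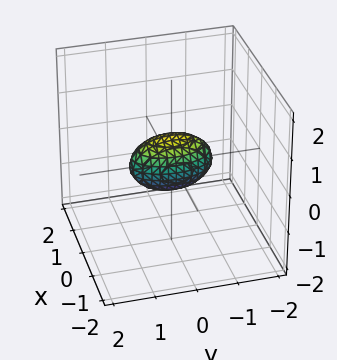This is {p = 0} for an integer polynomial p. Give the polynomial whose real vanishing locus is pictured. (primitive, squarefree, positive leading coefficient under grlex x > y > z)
First, degree: bounded and convex; a quadric, so deg p = 2.
Then, symmetries: the y ↦ −y reflection is a symmetry, so y appears only in even powers; it's symmetric under z → −z, forcing even powers of z; the x ↦ −x reflection is a symmetry, so x appears only in even powers.
Then, checking where it meets the axes: among the integer gridlines, it crosses the y-axis at y ∈ {-1, 1}.
Finally, fitting integer coefficients to these (and the overall shape) gives p.

3*x^2 + y^2 + 2*z^2 - 1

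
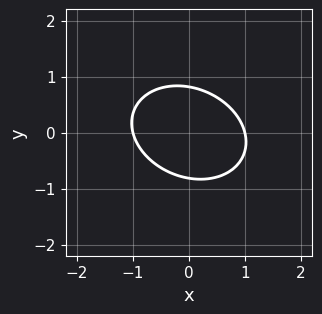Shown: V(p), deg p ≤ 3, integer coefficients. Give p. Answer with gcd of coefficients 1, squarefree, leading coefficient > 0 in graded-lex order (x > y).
2*x^2 + x*y + 3*y^2 - 2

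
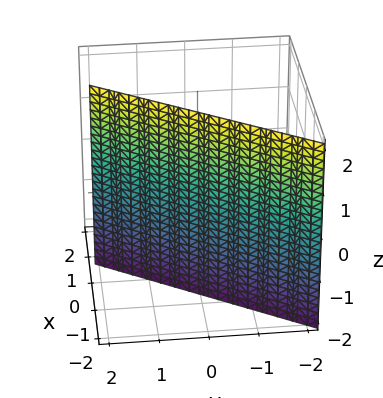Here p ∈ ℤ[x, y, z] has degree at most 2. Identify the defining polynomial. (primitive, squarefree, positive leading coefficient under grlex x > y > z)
1. deg p = 1. The surface is flat (a plane).
2. Checking where it meets the axes: no z-intercept at any integer in the box; it meets the y-axis at y = 1 (among the integer gridlines).
3. Solving for integer coefficients yields p as stated.

3*x - 2*y + 2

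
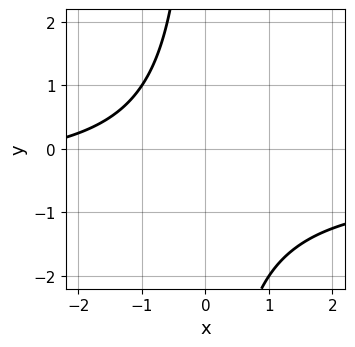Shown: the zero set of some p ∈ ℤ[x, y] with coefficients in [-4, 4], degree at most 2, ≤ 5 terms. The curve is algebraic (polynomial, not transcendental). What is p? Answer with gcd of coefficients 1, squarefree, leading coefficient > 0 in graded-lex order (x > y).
2*x*y + x + 3

(a) The degree is 2 — no degree-1 curve has this shape.
(b) Checking where it meets the axes: no x-intercept at any integer in the box; the curve avoids every integer y-axis point in the box.
(c) Fitting integer coefficients to these (and the overall shape) gives p.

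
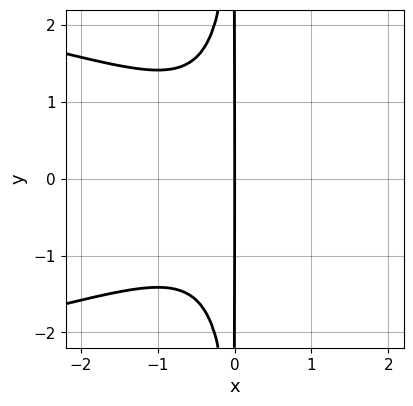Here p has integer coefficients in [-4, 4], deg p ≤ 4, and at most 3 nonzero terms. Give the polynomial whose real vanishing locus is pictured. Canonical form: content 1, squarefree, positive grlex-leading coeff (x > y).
First, deg p = 4. The shape is more complex than any degree-3 curve.
Next, symmetries: the y ↦ −y reflection is a symmetry, so y appears only in even powers.
Then, from the axis intercepts and sections: it crosses the x-axis at the gridline x = 0; the visible y-axis segment lies entirely on the curve.
Finally, assembling these constraints gives the stated polynomial.

x^2*y^2 + x^3 + x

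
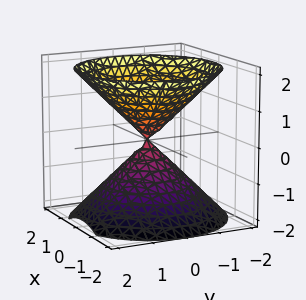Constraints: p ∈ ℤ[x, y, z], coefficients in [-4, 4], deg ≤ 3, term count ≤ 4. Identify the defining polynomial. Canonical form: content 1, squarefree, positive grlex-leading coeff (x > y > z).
x^2 + y^2 - z^2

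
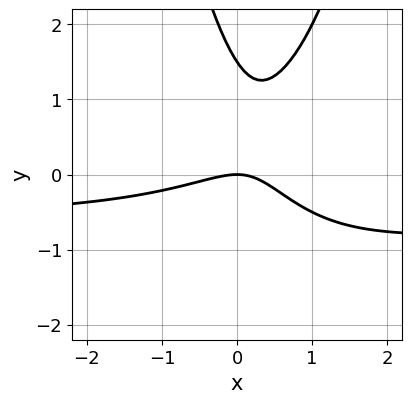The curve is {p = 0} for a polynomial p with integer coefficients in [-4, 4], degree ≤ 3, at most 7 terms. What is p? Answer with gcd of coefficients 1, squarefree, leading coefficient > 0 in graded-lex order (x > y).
1. deg p = 3. A generic line meets the curve in up to 3 points.
2. Checking where it meets the axes: it meets the y-axis at y = 0 (among the integer gridlines); it meets the x-axis at x = 0 (among the integer gridlines).
3. The integer polynomial consistent with all of this is the stated p.

3*x^2*y + 2*x^2 - 3*x*y - 2*y^2 + 3*y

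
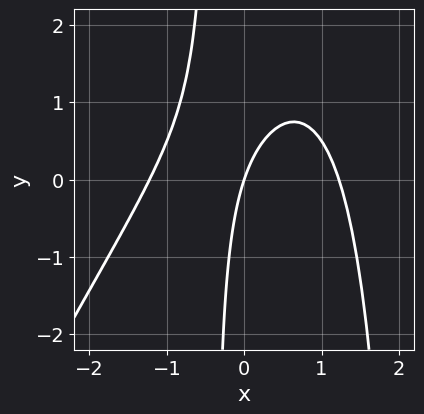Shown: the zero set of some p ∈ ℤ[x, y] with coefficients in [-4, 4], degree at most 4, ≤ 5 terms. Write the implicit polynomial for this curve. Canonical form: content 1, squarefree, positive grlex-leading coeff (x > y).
First, degree: a generic line meets the curve in up to 3 points, so deg p = 3.
Then, from the visible intercepts: it crosses the y-axis at the gridline y = 0; it meets the x-axis at x = 0 (among the integer gridlines).
Finally, together with the visible shape, these determine p as stated.

2*x^3 - x^2*y + 2*x*y - 3*x + y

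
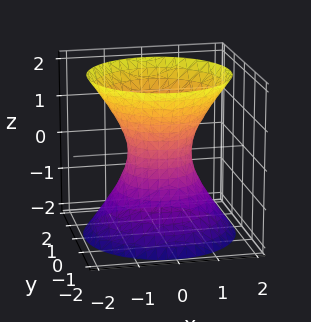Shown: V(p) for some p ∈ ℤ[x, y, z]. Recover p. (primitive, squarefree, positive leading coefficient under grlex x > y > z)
First, degree: the shape is more complex than any degree-1 surface, so deg p = 2.
Next, symmetries: the z-axis is an axis of rotation, so x and y enter only as x² + y².
Next, checking where it meets the axes: the surface avoids every integer z-axis point in the box; a circular section at z = 1 has radius between 1 and 2.
Finally, the integer polynomial consistent with all of this is the stated p.

3*x^2 + 3*y^2 - 2*z^2 - 2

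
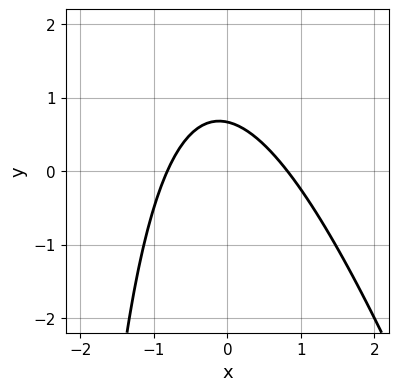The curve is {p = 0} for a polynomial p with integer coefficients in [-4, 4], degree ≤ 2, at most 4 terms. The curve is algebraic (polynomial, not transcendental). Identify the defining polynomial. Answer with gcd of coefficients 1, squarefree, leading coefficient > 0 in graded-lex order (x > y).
3*x^2 + x*y + 3*y - 2

(a) The degree is 2 — no degree-1 curve has this shape.
(b) Solving for integer coefficients yields p as stated.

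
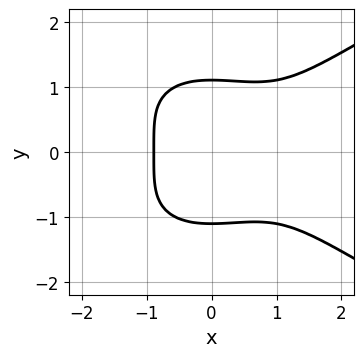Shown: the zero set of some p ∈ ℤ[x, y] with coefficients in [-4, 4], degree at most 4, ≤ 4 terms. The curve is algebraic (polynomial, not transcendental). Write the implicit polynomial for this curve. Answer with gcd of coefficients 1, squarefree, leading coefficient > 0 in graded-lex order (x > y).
2*y^4 - 2*x^3 + 2*x^2 - 3

(a) deg p = 4.
(b) Symmetries: the y ↦ −y reflection is a symmetry, so y appears only in even powers.
(c) These observations pin down the coefficients.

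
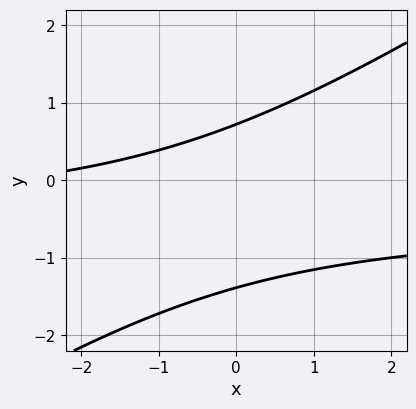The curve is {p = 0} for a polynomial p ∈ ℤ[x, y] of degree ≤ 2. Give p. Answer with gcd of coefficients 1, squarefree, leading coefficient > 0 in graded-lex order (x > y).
2*x*y - 3*y^2 + x - 2*y + 3

(a) Degree: a generic line meets the curve in up to 2 points, so deg p = 2.
(b) Checking where it meets the axes: the curve avoids every integer x-axis point in the box.
(c) Fitting integer coefficients to these (and the overall shape) gives p.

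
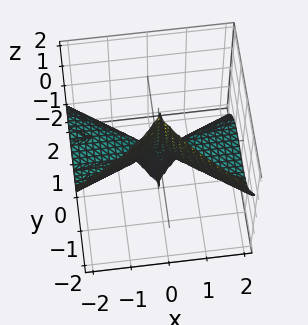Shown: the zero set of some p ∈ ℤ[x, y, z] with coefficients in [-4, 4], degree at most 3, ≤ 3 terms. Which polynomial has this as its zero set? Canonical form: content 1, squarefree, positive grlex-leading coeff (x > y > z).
2*x^2*z + x*y^2 + 2*y^3

First, the degree is 3 — the shape is more complex than any degree-2 surface.
Next, reading off the gridlines: it crosses the y-axis at the gridline y = 0; the visible z-axis segment lies entirely on the surface; the visible x-axis segment lies entirely on the surface.
Finally, fitting integer coefficients to these (and the overall shape) gives p.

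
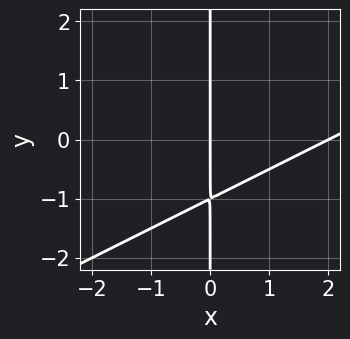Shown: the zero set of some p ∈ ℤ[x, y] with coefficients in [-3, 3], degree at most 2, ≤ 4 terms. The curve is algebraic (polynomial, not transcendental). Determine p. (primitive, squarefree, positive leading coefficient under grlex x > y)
x^2 - 2*x*y - 2*x

1. deg p = 2.
2. Checking where it meets the axes: among the integer gridlines, it crosses the x-axis at x ∈ {0, 2}; every point of the y-axis in the box is on the curve.
3. Matching integer coefficients to the picture gives p.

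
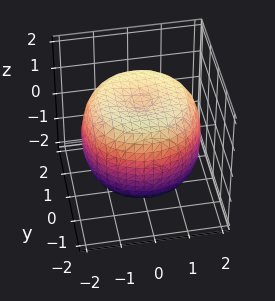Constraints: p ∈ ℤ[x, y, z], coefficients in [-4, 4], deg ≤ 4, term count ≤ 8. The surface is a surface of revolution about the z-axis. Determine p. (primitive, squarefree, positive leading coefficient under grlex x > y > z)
1. Degree: a generic line meets the surface in up to 4 points, so deg p = 4.
2. Symmetry: the z-axis is an axis of rotation, so x and y enter only as x² + y².
3. From the visible intercepts: a circular section at z = 1 has radius between 1 and 2.
4. These observations pin down the coefficients.

x^4 + 2*x^2*y^2 + y^4 - 2*x^2 - 2*y^2 + 2*z^2 - 3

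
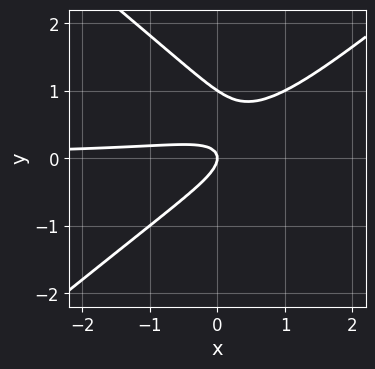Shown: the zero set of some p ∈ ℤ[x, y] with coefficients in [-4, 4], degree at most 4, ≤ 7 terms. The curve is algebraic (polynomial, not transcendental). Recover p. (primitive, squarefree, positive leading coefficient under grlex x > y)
2*x^2*y - 3*y^3 - 3*x*y + 3*y^2 + x

First, deg p = 3. The shape is more complex than any degree-2 curve.
Then, from the axis intercepts and sections: among the integer gridlines, it crosses the y-axis at y ∈ {0, 1}; it crosses the x-axis at the gridline x = 0.
Finally, fitting integer coefficients to these (and the overall shape) gives p.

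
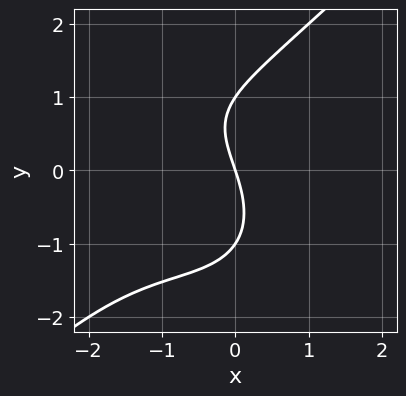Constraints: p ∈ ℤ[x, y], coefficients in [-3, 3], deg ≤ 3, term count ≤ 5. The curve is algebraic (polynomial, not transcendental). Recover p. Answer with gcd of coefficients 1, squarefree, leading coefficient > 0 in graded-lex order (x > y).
x^3 - y^3 + 2*x^2 + 3*x + y

1. The degree is 3 — a generic line meets the curve in up to 3 points.
2. Against the integer gridlines: it meets the x-axis at x = 0 (among the integer gridlines); the y-axis gridline crossings are at y ∈ {-1, 0, 1}.
3. Together with the visible shape, these determine p as stated.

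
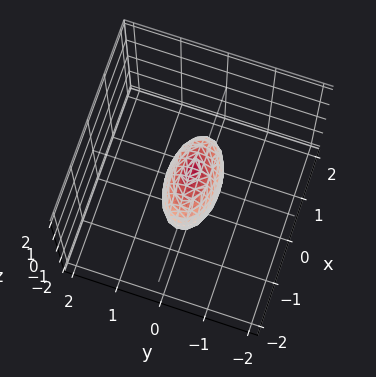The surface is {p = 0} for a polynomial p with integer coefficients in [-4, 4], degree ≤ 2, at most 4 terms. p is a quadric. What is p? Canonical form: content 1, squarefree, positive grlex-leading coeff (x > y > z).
deg p = 2. Bounded and convex; a quadric.
Symmetries: the z ↦ −z reflection is a symmetry, so z appears only in even powers; it's symmetric under y → −y, forcing even powers of y; mirror symmetry x ↦ −x ⇒ only even powers of x.
From the visible intercepts: among the integer gridlines, it crosses the x-axis at x ∈ {-1, 1}; the z-axis gridline crossings are at z ∈ {-1, 1}.
Solving for integer coefficients yields p as stated.

x^2 + 3*y^2 + z^2 - 1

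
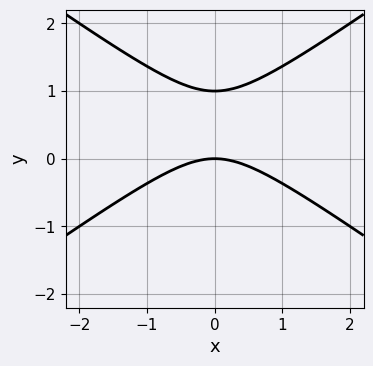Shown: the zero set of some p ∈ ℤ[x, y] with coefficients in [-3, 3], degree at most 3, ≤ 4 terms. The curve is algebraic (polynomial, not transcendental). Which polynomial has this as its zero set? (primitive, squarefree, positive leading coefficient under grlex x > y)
x^2 - 2*y^2 + 2*y

1. Degree: no degree-1 curve has this shape, so deg p = 2.
2. Symmetries: mirror symmetry x ↦ −x ⇒ only even powers of x.
3. Against the integer gridlines: the y-axis gridline crossings are at y ∈ {0, 1}; one x-axis crossing is at x = 0.
4. Putting this together gives p.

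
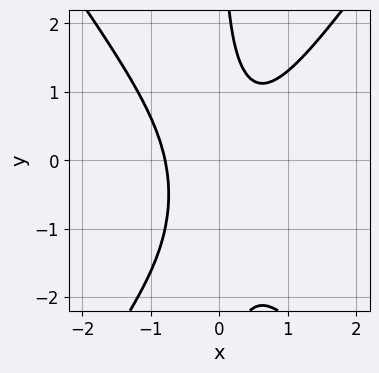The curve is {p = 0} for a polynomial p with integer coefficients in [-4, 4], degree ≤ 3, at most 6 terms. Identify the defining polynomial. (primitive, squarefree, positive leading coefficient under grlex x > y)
(a) deg p = 3.
(b) Against the integer gridlines: it misses every integer gridline on the y-axis.
(c) Together with the visible shape, these determine p as stated.

2*x^3 - x*y^2 - x*y + 1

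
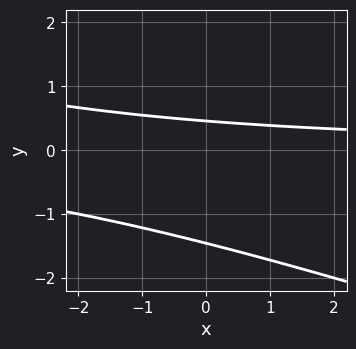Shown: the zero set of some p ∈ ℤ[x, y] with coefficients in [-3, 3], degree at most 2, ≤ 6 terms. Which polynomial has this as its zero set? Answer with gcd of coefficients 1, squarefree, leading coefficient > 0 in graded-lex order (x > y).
x*y + 3*y^2 + 3*y - 2

First, degree: a generic line meets the curve in up to 2 points, so deg p = 2.
Next, checking where it meets the axes: it misses every integer gridline on the x-axis.
Finally, solving for integer coefficients yields p as stated.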